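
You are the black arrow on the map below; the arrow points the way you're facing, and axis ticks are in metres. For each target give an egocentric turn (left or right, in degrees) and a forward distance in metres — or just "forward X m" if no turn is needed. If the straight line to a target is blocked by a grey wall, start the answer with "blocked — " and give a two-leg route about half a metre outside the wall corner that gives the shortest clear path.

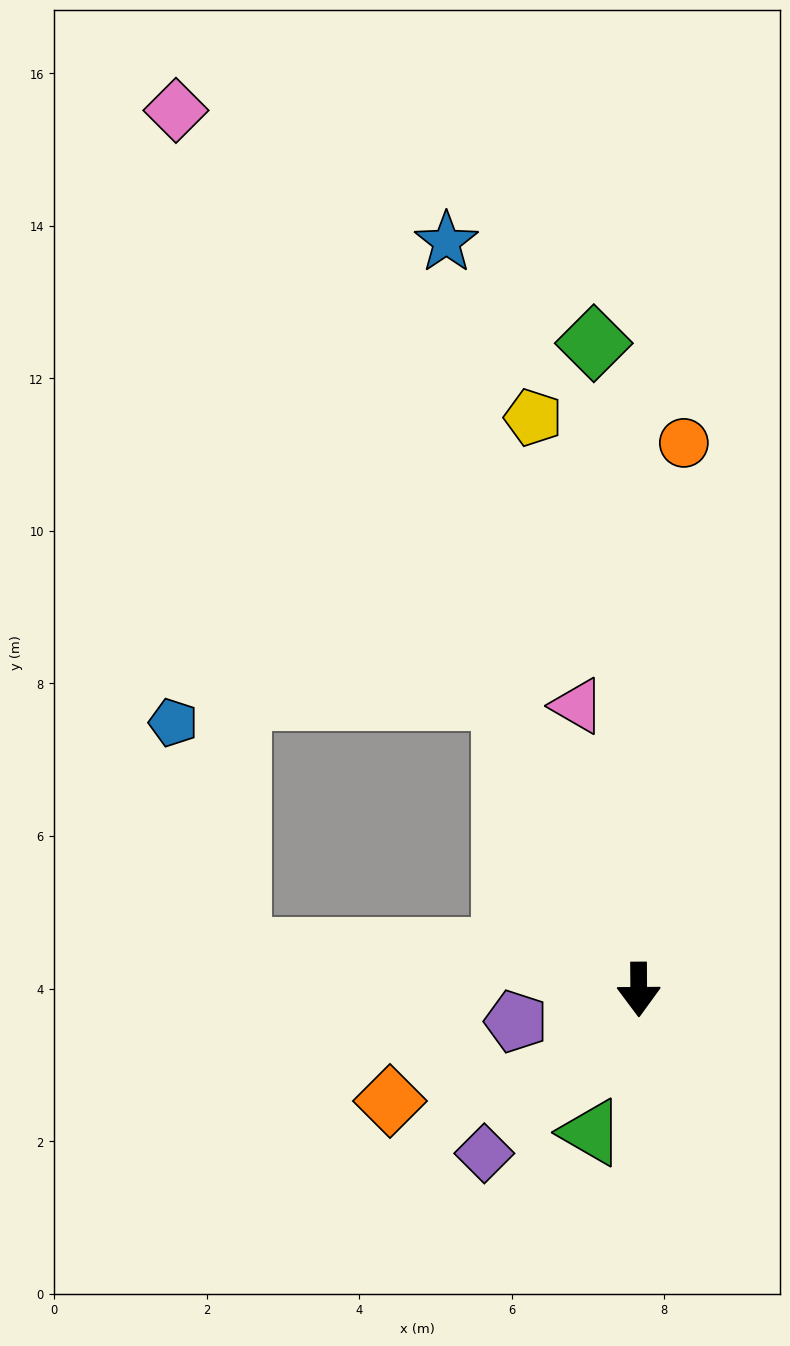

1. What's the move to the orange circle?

turn left 175°, forward 7.2 m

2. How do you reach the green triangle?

turn right 19°, forward 2.0 m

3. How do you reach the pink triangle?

turn right 168°, forward 3.8 m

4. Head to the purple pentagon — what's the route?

turn right 76°, forward 1.7 m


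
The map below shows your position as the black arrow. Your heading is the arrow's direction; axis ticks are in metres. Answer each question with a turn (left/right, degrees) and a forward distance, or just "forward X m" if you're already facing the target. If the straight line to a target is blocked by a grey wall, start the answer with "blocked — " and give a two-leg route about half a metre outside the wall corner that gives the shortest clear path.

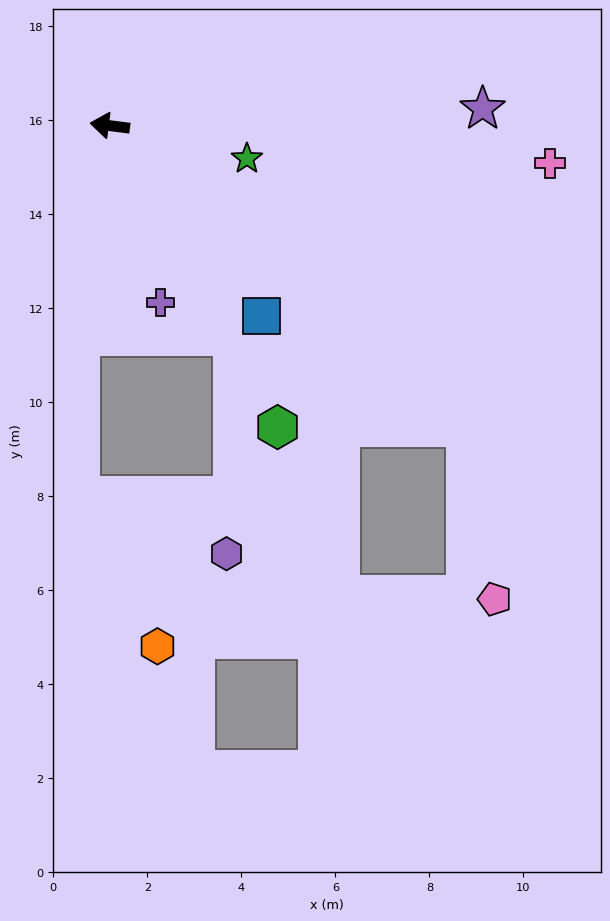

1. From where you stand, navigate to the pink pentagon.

blocked — turn left 147°, forward 9.9 m, then turn right 40°, forward 3.7 m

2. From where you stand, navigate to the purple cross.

turn left 113°, forward 3.9 m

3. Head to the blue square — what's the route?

turn left 136°, forward 5.2 m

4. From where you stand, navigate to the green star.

turn left 174°, forward 3.0 m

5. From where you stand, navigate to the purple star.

turn right 170°, forward 7.9 m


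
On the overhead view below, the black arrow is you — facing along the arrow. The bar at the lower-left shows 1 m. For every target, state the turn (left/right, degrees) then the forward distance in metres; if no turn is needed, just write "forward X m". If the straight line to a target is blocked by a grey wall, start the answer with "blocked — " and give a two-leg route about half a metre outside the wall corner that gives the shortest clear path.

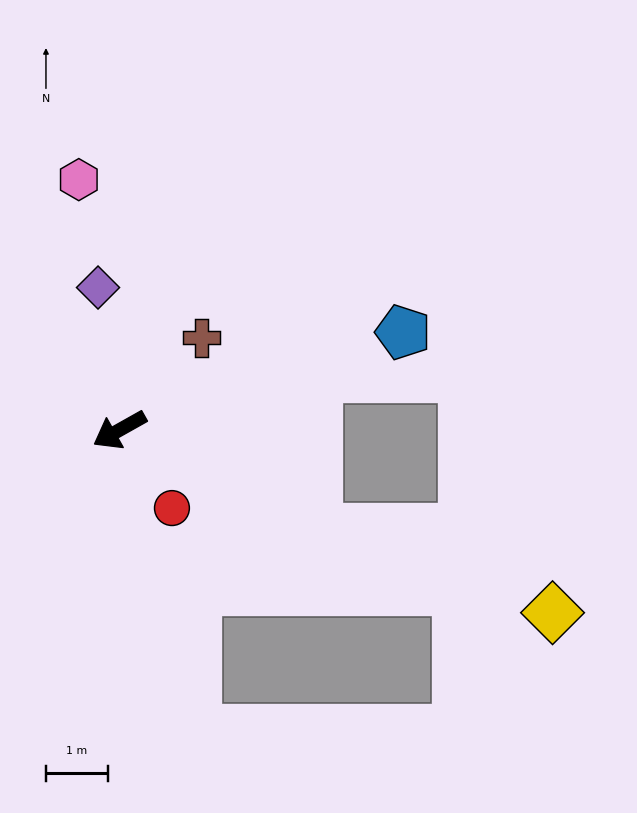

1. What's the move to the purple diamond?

turn right 111°, forward 2.3 m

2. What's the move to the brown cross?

turn right 161°, forward 2.0 m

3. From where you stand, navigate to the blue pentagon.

turn left 170°, forward 4.8 m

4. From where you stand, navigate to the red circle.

turn left 95°, forward 1.5 m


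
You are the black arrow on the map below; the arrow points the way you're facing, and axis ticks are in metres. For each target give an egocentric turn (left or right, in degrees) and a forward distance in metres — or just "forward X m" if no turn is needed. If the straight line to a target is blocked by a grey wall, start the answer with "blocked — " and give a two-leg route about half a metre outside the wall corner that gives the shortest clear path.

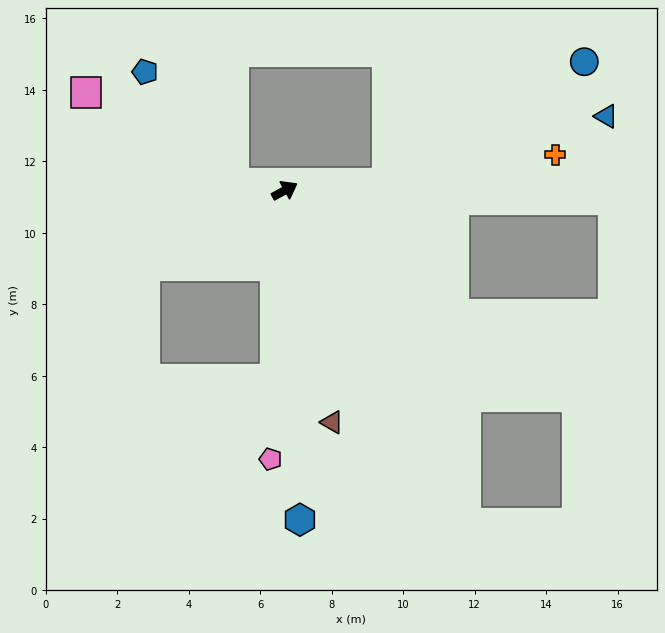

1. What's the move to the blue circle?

blocked — turn right 25°, forward 2.9 m, then turn left 28°, forward 6.5 m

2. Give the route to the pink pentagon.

turn right 122°, forward 7.5 m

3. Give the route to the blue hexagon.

turn right 116°, forward 9.2 m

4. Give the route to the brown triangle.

turn right 107°, forward 6.6 m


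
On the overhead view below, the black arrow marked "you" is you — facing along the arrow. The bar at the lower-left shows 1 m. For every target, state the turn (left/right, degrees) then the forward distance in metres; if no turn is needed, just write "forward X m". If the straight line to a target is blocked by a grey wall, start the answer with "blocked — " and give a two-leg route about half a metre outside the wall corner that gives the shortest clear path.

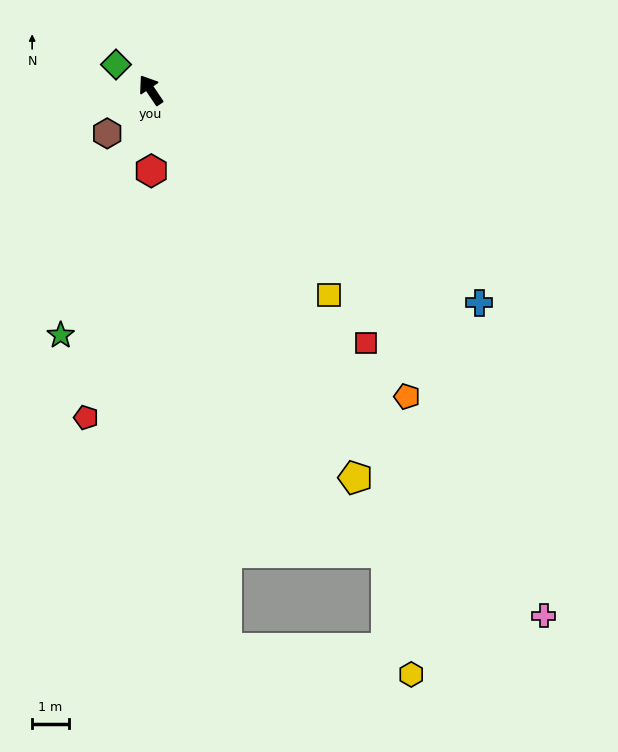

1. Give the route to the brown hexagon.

turn left 101°, forward 1.7 m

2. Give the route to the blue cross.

turn right 157°, forward 10.6 m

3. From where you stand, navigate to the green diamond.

turn left 20°, forward 1.2 m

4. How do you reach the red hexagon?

turn left 146°, forward 2.2 m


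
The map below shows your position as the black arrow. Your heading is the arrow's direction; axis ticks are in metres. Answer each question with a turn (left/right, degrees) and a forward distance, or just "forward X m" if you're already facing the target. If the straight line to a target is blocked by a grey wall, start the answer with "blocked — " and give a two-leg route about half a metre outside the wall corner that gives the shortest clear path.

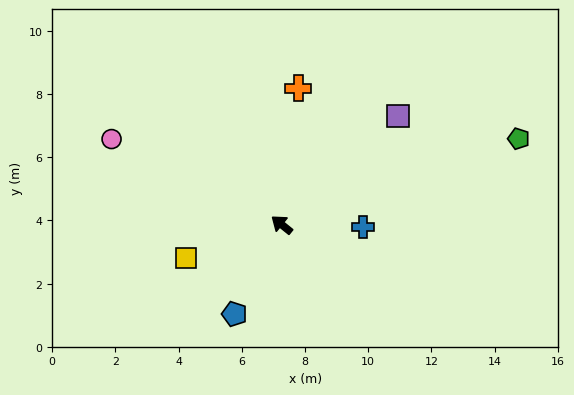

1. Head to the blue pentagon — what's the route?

turn left 101°, forward 3.2 m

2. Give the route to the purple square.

turn right 98°, forward 5.0 m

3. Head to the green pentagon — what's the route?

turn right 121°, forward 8.0 m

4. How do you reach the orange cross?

turn right 58°, forward 4.4 m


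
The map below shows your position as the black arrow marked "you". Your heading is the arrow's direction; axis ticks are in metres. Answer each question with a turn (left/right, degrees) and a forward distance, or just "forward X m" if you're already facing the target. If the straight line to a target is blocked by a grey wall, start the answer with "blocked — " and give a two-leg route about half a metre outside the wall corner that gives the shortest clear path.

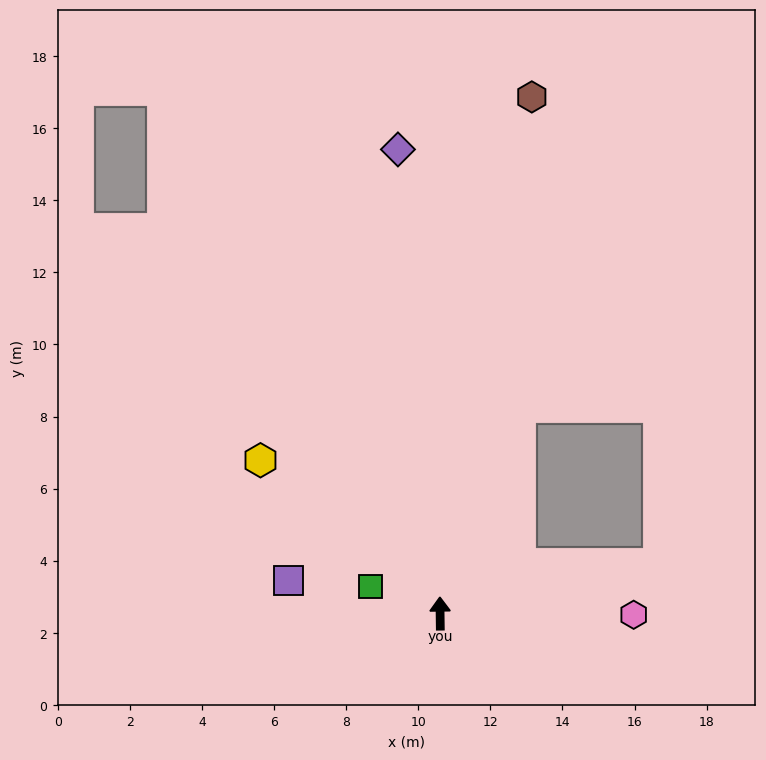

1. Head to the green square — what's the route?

turn left 68°, forward 2.1 m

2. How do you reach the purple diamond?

turn left 4°, forward 12.9 m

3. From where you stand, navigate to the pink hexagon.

turn right 91°, forward 5.4 m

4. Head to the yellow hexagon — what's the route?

turn left 49°, forward 6.6 m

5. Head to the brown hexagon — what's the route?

turn right 11°, forward 14.6 m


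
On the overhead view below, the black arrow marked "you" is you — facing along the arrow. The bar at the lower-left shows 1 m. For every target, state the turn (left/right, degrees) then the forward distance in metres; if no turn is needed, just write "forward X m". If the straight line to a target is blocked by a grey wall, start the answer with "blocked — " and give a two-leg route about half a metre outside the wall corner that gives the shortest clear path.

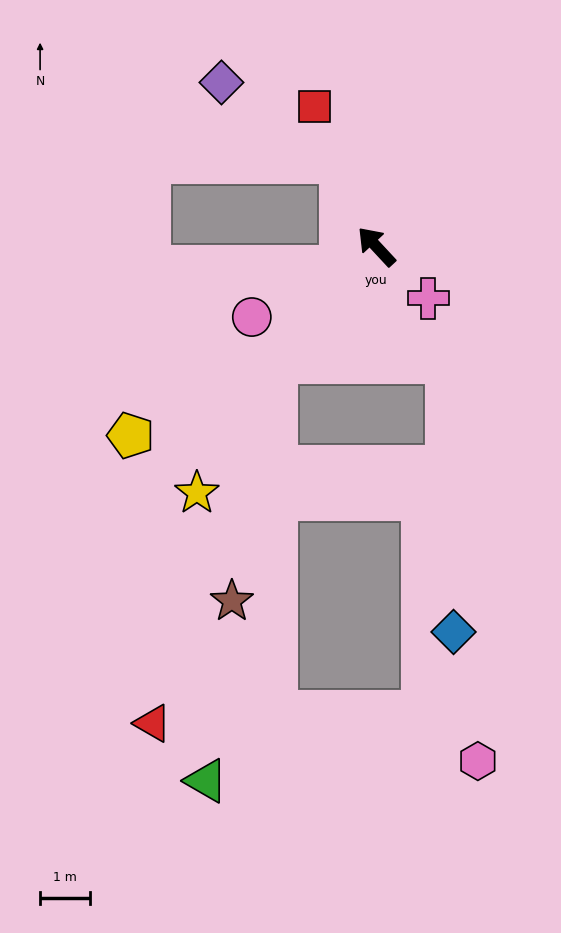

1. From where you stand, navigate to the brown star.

blocked — turn left 96°, forward 3.0 m, then turn left 31°, forward 4.8 m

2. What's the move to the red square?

turn right 19°, forward 3.0 m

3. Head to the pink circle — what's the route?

turn left 77°, forward 2.8 m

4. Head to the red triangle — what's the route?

blocked — turn left 96°, forward 3.0 m, then turn left 22°, forward 7.6 m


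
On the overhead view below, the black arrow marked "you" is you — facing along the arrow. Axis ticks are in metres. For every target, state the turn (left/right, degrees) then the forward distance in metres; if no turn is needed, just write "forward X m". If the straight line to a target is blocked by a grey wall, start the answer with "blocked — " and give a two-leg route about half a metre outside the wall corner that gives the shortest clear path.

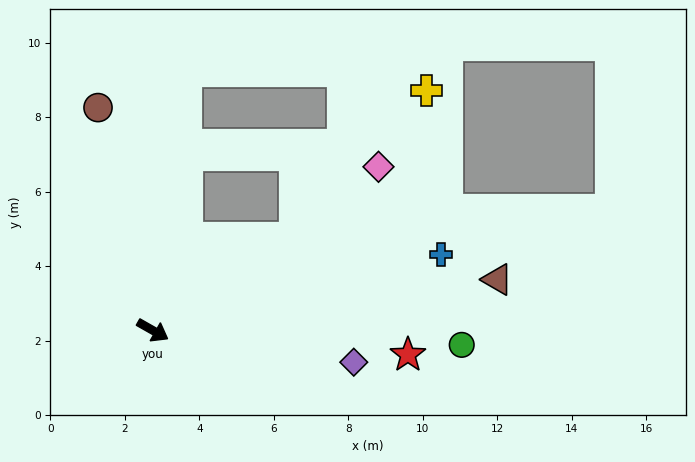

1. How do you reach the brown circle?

turn left 133°, forward 6.2 m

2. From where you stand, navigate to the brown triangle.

turn left 38°, forward 9.4 m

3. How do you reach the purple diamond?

turn left 21°, forward 5.5 m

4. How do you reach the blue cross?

turn left 44°, forward 8.0 m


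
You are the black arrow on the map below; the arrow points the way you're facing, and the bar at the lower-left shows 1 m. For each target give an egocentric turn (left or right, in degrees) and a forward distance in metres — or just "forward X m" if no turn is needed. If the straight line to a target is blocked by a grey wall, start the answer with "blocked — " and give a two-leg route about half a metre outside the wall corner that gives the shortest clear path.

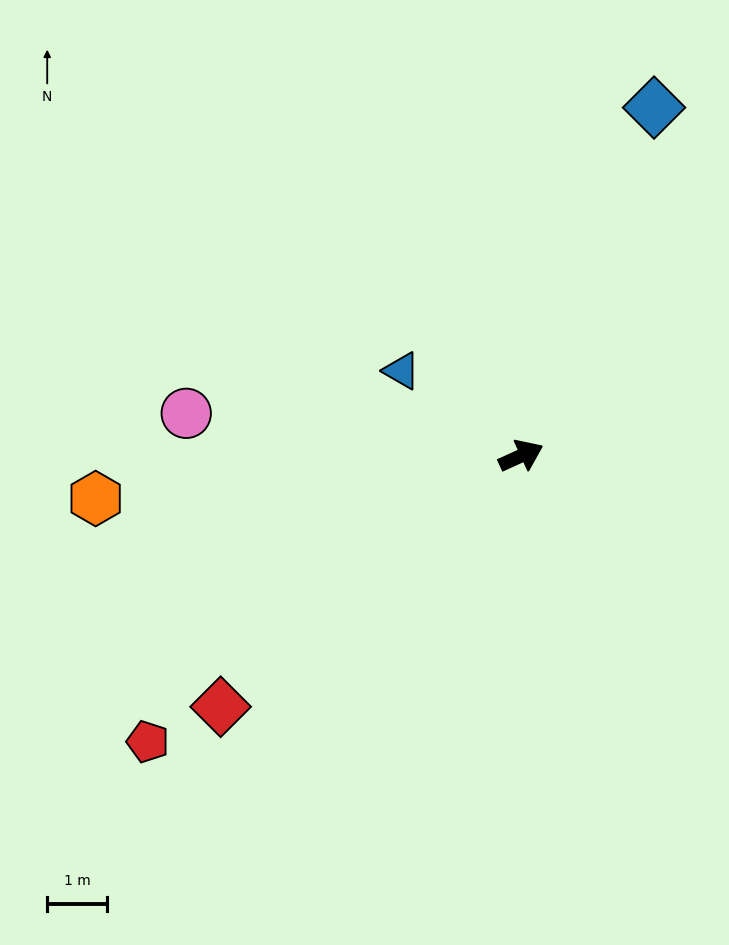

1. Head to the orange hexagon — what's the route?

turn left 161°, forward 7.1 m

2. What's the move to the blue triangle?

turn left 120°, forward 2.4 m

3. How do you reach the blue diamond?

turn left 45°, forward 6.2 m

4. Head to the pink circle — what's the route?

turn left 148°, forward 5.6 m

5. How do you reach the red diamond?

turn right 165°, forward 6.5 m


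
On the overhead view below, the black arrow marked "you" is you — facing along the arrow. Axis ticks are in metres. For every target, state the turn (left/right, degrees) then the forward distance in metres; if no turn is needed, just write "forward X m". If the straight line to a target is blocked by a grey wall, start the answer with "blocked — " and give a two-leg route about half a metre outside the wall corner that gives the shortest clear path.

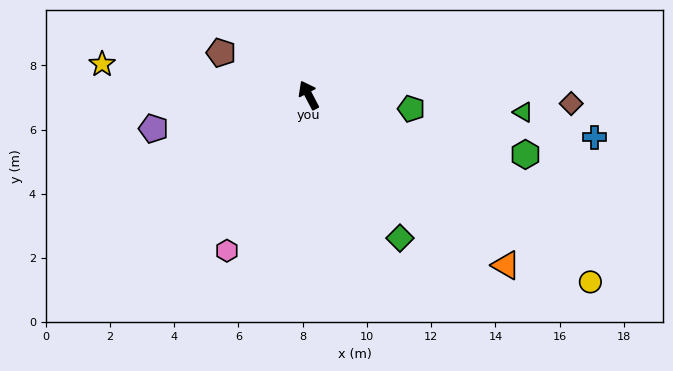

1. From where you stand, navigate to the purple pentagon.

turn left 75°, forward 4.9 m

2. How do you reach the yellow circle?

turn right 151°, forward 10.5 m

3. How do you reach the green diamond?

turn right 175°, forward 5.3 m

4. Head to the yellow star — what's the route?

turn left 54°, forward 6.5 m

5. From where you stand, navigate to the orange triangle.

turn right 158°, forward 8.1 m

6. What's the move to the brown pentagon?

turn left 37°, forward 3.0 m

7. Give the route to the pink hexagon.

turn left 125°, forward 5.5 m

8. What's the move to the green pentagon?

turn right 125°, forward 3.2 m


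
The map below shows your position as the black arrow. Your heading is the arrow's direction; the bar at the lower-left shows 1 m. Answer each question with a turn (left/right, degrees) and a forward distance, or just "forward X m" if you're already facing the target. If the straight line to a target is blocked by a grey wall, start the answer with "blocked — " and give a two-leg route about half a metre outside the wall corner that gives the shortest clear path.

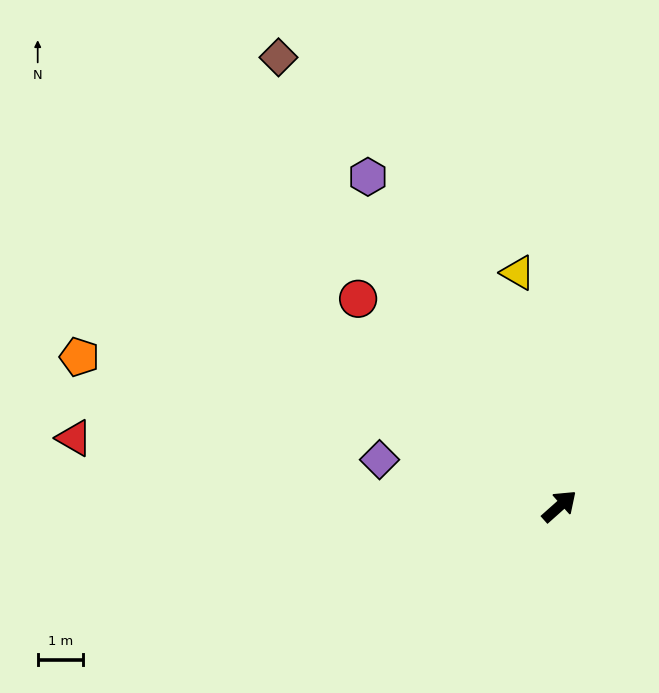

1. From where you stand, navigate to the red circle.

turn left 92°, forward 6.3 m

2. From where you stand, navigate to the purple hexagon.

turn left 78°, forward 8.4 m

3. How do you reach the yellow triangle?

turn left 58°, forward 5.2 m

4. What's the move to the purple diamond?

turn left 124°, forward 4.1 m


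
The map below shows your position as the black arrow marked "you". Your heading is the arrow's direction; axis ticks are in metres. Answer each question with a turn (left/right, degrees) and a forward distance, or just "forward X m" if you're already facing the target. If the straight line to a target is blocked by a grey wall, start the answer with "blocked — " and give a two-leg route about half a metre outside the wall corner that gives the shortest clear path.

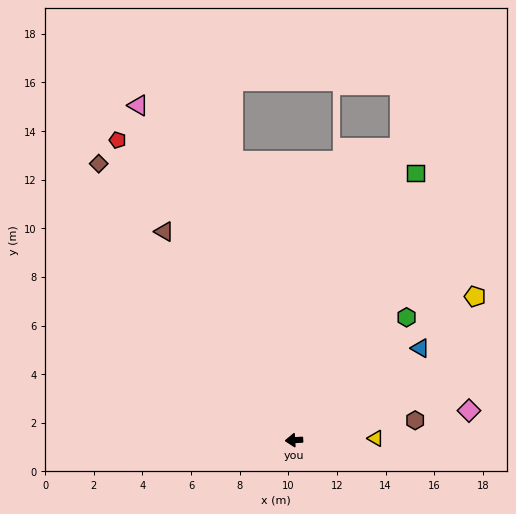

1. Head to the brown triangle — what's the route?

turn right 62°, forward 10.1 m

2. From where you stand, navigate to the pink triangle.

turn right 68°, forward 15.2 m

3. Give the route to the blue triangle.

turn right 147°, forward 6.4 m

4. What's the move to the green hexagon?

turn right 136°, forward 6.9 m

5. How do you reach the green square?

turn right 118°, forward 12.1 m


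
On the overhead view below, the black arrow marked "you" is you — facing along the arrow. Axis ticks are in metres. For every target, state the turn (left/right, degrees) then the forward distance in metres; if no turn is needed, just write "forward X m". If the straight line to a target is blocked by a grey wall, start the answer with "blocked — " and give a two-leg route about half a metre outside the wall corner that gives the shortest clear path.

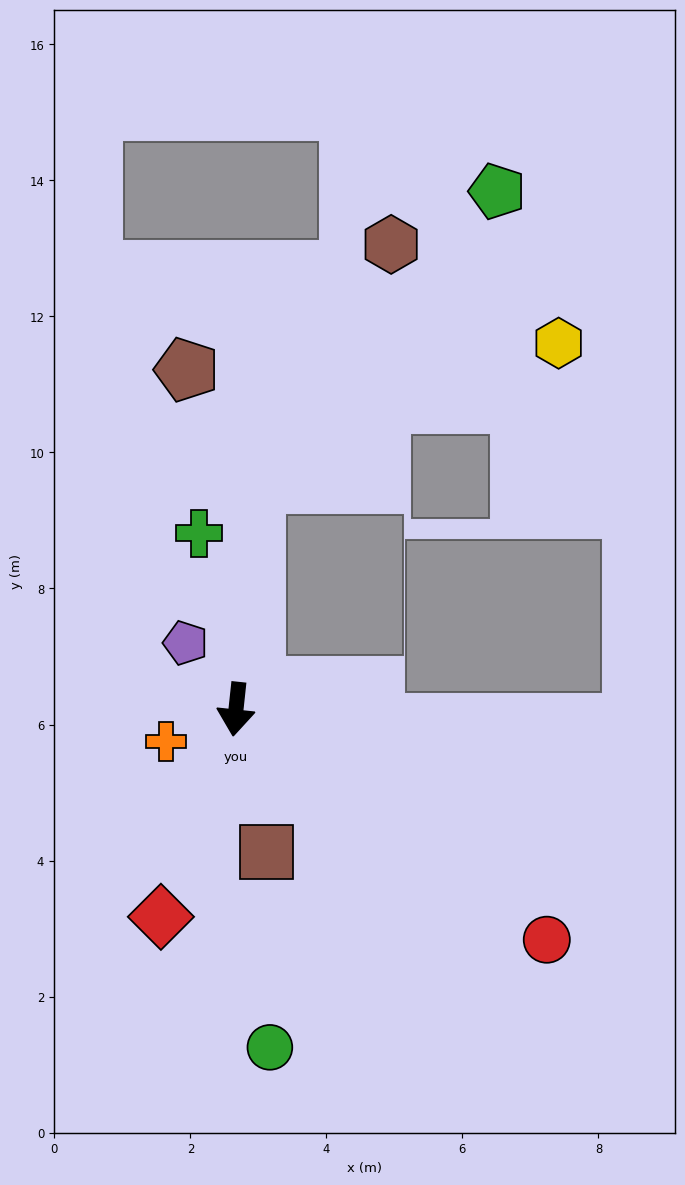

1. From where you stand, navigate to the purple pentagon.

turn right 137°, forward 1.2 m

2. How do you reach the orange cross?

turn right 59°, forward 1.1 m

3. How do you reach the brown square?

turn left 18°, forward 2.1 m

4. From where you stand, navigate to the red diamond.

turn right 14°, forward 3.2 m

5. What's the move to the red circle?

turn left 60°, forward 5.7 m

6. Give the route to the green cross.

turn right 162°, forward 2.6 m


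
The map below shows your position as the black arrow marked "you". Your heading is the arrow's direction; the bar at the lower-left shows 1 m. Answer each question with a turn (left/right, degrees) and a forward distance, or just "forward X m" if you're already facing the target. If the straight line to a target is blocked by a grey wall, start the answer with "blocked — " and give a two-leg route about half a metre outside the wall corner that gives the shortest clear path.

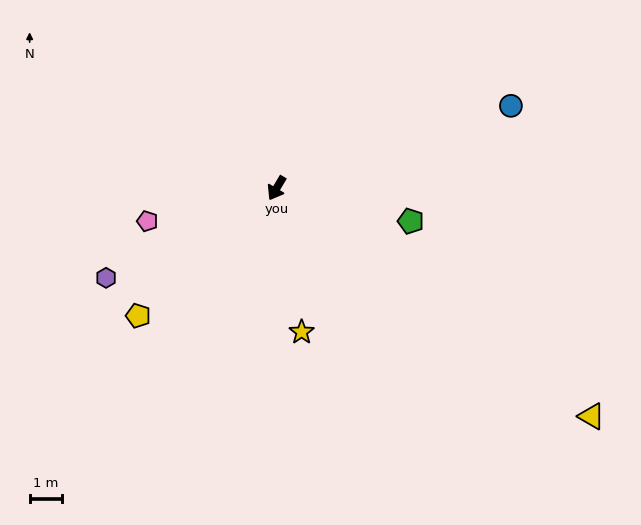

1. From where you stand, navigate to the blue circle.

turn left 140°, forward 7.8 m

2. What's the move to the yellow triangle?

turn left 85°, forward 12.2 m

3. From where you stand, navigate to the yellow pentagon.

turn right 17°, forward 5.9 m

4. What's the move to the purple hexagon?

turn right 32°, forward 6.0 m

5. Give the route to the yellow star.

turn left 41°, forward 4.6 m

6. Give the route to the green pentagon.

turn left 107°, forward 4.3 m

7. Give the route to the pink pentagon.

turn right 45°, forward 4.2 m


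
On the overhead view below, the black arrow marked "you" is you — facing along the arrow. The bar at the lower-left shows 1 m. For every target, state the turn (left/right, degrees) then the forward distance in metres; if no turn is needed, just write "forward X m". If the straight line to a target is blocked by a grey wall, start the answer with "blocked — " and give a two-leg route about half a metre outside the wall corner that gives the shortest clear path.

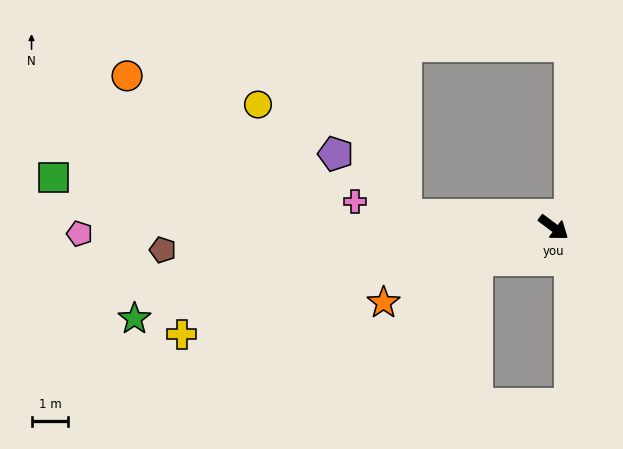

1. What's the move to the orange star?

turn right 119°, forward 5.0 m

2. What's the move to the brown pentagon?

turn right 140°, forward 10.6 m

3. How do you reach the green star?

turn right 131°, forward 11.6 m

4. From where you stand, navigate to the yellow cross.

turn right 127°, forward 10.5 m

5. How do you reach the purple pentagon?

blocked — turn right 148°, forward 4.0 m, then turn right 36°, forward 2.5 m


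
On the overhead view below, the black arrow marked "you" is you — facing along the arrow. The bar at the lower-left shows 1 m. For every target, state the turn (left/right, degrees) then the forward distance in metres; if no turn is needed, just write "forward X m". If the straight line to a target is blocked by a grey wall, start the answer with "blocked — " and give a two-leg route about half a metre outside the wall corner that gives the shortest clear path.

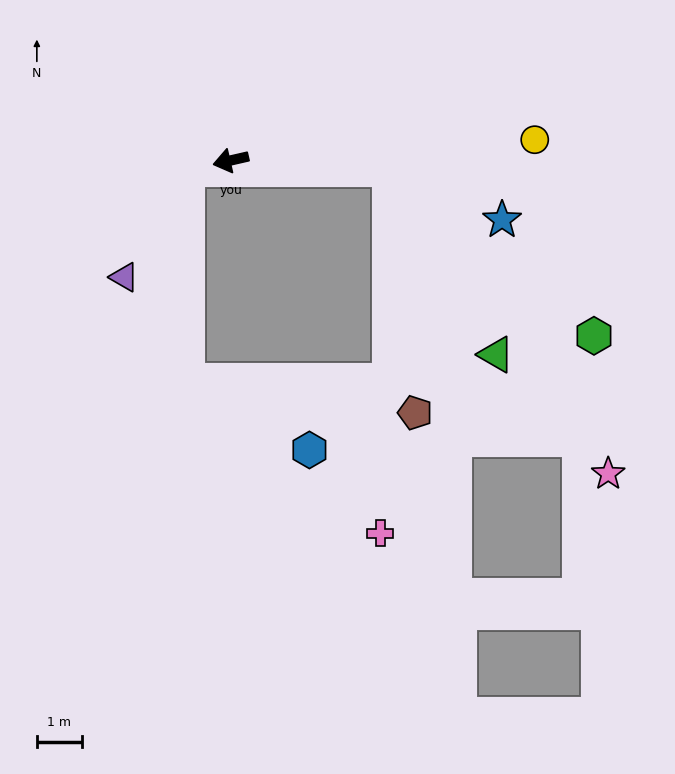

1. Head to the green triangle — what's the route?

blocked — turn left 164°, forward 3.6 m, then turn right 58°, forward 4.8 m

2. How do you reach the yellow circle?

turn left 171°, forward 6.8 m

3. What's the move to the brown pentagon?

blocked — turn left 164°, forward 3.6 m, then turn right 81°, forward 5.5 m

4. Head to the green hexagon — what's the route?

blocked — turn left 164°, forward 3.6 m, then turn right 37°, forward 5.9 m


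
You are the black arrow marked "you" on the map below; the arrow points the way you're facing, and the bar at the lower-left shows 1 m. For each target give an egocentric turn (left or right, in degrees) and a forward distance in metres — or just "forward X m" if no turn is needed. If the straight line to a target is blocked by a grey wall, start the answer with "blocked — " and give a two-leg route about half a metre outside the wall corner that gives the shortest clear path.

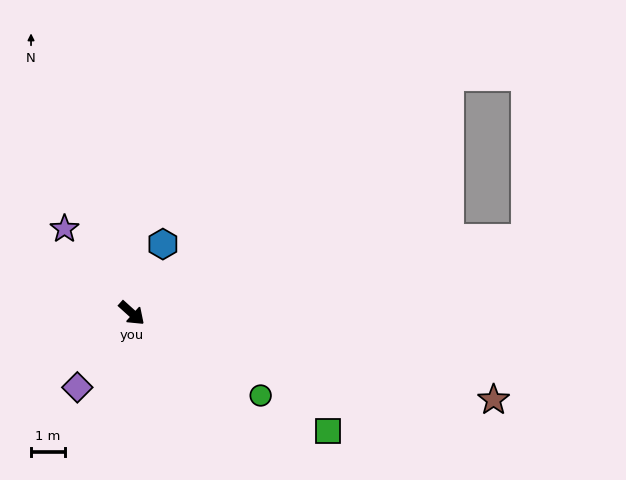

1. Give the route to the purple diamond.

turn right 84°, forward 2.7 m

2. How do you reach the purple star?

turn left 171°, forward 3.2 m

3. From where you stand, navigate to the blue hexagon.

turn left 108°, forward 2.2 m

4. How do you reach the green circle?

turn left 9°, forward 4.5 m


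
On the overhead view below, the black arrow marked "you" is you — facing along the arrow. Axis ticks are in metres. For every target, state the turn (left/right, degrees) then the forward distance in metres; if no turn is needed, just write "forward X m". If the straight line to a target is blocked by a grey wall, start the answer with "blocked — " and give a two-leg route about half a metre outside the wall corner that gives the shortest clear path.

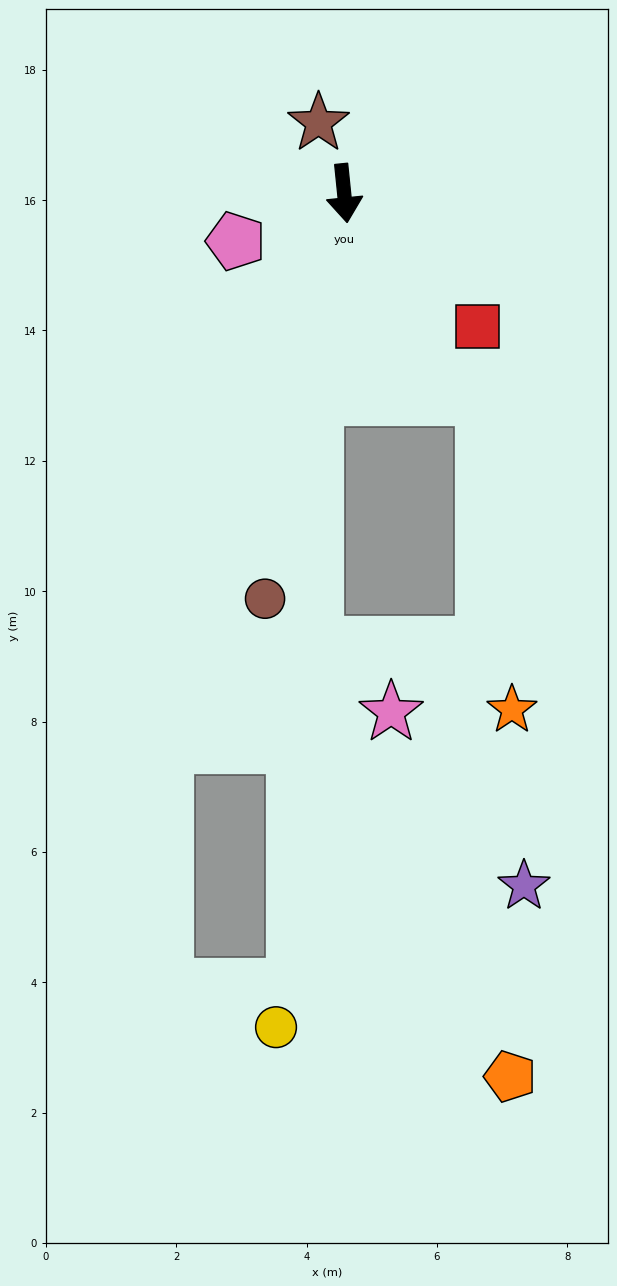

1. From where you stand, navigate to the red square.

turn left 39°, forward 2.9 m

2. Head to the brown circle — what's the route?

turn right 17°, forward 6.3 m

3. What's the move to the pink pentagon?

turn right 72°, forward 1.8 m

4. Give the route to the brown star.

turn right 166°, forward 1.2 m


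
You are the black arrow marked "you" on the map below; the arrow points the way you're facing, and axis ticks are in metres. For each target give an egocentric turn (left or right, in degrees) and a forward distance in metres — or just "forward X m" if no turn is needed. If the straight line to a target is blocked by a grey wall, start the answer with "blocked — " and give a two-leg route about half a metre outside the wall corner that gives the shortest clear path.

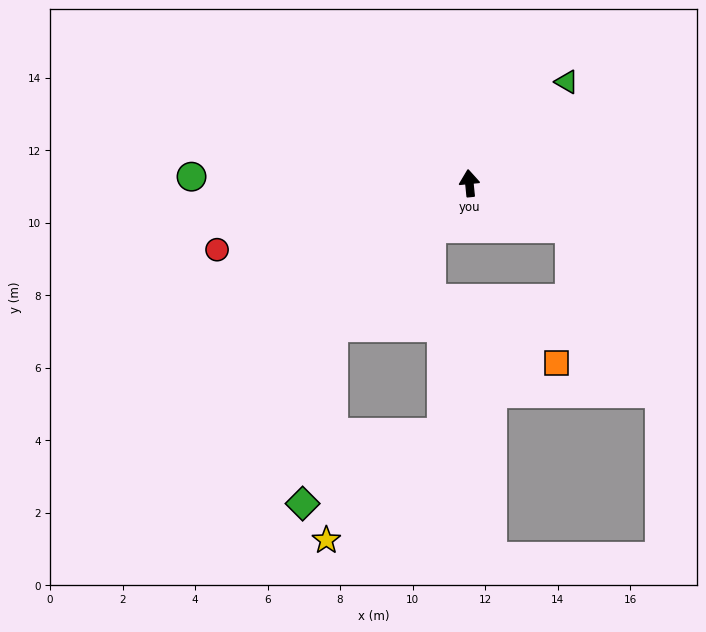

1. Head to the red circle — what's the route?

turn left 99°, forward 7.2 m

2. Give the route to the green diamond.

blocked — turn left 131°, forward 5.5 m, then turn left 34°, forward 4.9 m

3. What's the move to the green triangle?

turn right 50°, forward 3.9 m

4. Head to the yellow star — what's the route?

blocked — turn left 131°, forward 5.5 m, then turn left 42°, forward 5.9 m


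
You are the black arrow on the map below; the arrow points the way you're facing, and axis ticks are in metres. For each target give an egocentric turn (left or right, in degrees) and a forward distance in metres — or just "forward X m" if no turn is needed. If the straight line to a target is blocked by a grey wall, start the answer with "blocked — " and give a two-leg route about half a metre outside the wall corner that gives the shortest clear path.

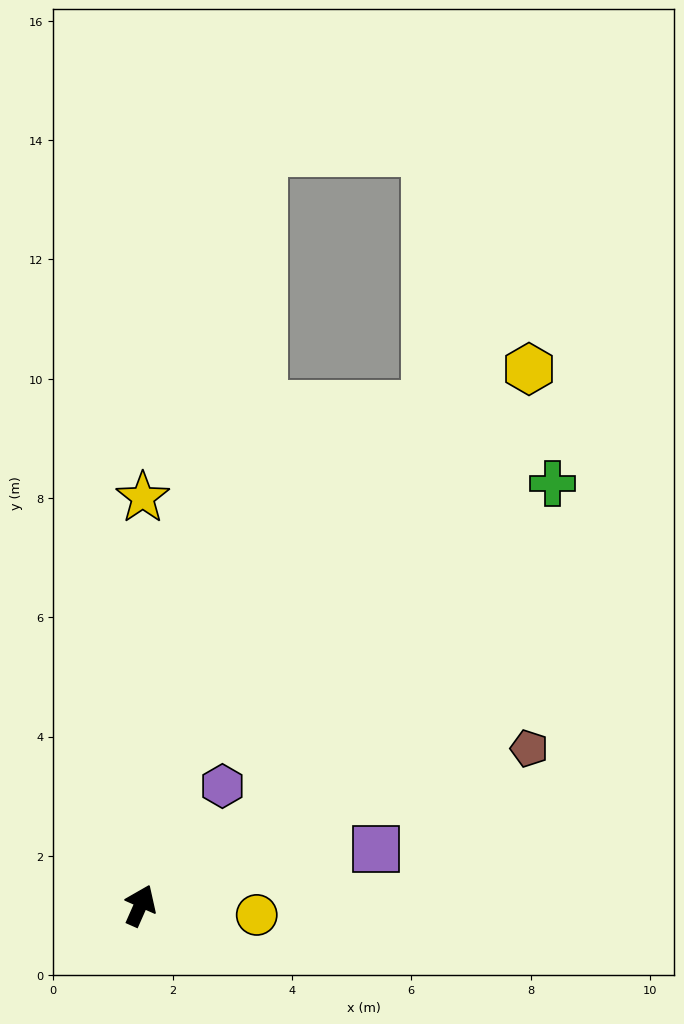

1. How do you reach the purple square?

turn right 53°, forward 4.1 m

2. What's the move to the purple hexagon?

turn right 11°, forward 2.4 m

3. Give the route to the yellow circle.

turn right 71°, forward 2.0 m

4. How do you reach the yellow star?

turn left 23°, forward 6.8 m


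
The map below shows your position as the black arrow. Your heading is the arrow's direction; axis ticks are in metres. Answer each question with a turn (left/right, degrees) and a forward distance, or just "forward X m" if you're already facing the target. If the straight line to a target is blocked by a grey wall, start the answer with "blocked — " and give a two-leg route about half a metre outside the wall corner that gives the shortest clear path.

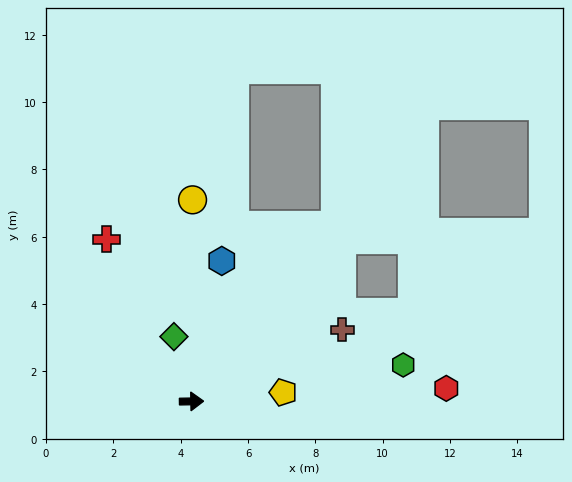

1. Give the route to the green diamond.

turn left 104°, forward 2.0 m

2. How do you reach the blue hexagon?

turn left 77°, forward 4.3 m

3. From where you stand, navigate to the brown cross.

turn left 24°, forward 5.0 m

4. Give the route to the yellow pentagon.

turn left 5°, forward 2.7 m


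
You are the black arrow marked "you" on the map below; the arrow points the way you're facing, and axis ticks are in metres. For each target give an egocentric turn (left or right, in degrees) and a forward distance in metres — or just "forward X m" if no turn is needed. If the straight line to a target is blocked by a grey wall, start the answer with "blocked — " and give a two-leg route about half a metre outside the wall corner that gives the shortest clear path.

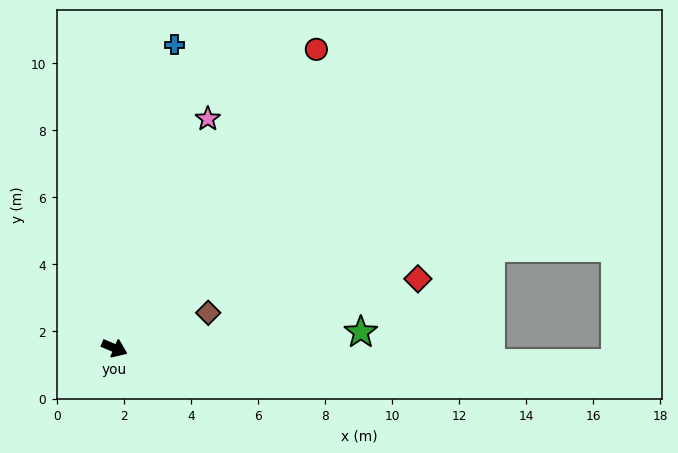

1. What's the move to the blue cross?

turn left 102°, forward 9.2 m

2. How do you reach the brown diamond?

turn left 44°, forward 3.0 m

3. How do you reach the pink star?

turn left 91°, forward 7.4 m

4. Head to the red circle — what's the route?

turn left 79°, forward 10.8 m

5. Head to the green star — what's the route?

turn left 27°, forward 7.4 m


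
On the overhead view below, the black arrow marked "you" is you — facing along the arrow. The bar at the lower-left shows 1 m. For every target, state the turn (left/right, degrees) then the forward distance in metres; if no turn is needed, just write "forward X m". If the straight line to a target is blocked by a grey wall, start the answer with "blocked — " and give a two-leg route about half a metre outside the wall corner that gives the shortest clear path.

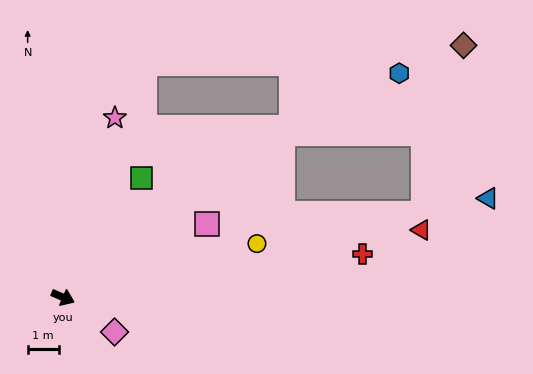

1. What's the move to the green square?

turn left 80°, forward 4.6 m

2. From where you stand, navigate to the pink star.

turn left 97°, forward 6.0 m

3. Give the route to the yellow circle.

turn left 39°, forward 6.5 m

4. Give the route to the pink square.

turn left 50°, forward 5.2 m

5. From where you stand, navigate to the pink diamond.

turn right 10°, forward 2.0 m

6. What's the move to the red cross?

turn left 32°, forward 9.7 m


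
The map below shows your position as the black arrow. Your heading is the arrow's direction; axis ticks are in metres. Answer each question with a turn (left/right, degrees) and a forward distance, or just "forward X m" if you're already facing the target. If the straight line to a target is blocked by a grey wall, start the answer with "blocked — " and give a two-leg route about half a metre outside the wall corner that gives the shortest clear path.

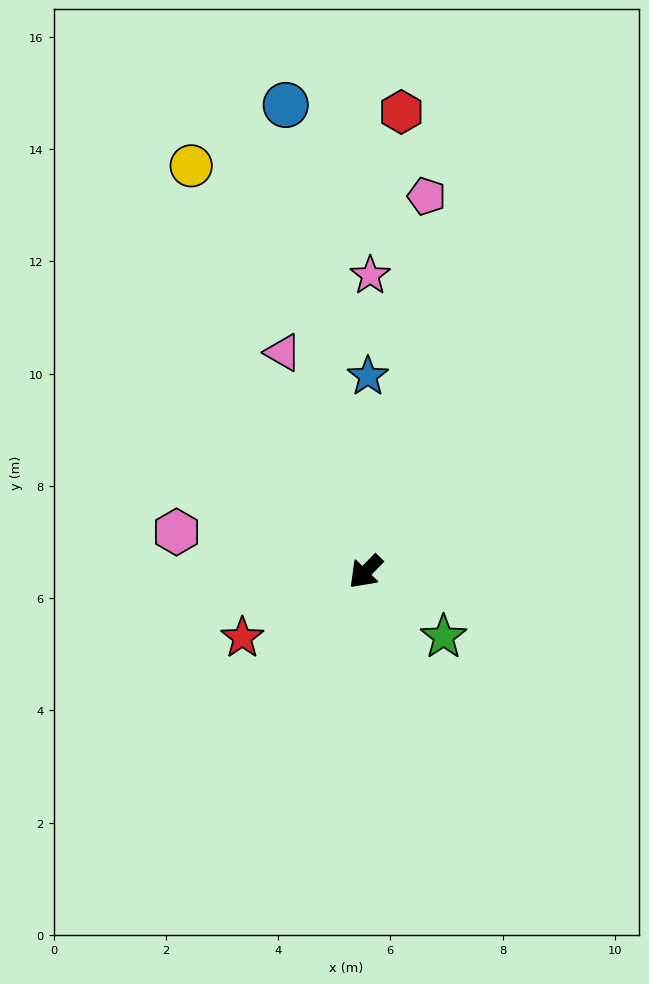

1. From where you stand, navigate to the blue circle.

turn right 126°, forward 8.4 m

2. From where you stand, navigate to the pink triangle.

turn right 115°, forward 4.2 m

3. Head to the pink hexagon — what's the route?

turn right 58°, forward 3.4 m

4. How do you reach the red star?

turn right 18°, forward 2.5 m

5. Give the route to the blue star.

turn right 136°, forward 3.5 m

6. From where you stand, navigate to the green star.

turn left 94°, forward 1.8 m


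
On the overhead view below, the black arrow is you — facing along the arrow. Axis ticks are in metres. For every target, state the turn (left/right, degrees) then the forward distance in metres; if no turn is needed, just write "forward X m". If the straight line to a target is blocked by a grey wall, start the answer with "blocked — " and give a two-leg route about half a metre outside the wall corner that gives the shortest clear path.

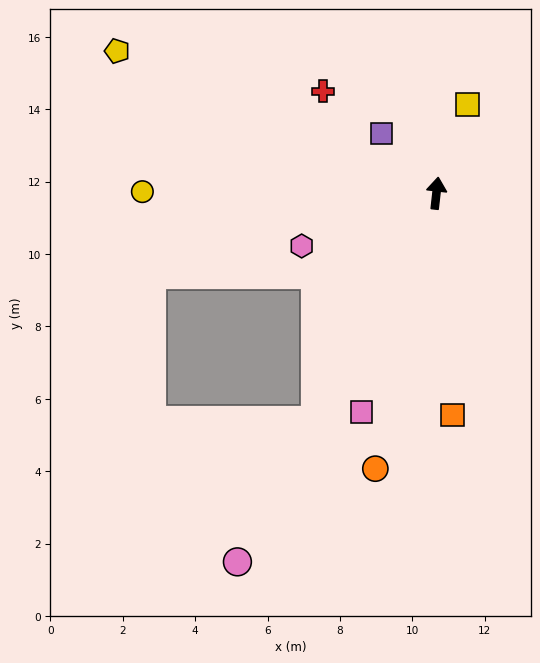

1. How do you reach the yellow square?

turn right 13°, forward 2.6 m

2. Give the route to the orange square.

turn right 169°, forward 6.2 m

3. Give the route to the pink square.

turn left 167°, forward 6.4 m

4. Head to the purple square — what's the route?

turn left 49°, forward 2.2 m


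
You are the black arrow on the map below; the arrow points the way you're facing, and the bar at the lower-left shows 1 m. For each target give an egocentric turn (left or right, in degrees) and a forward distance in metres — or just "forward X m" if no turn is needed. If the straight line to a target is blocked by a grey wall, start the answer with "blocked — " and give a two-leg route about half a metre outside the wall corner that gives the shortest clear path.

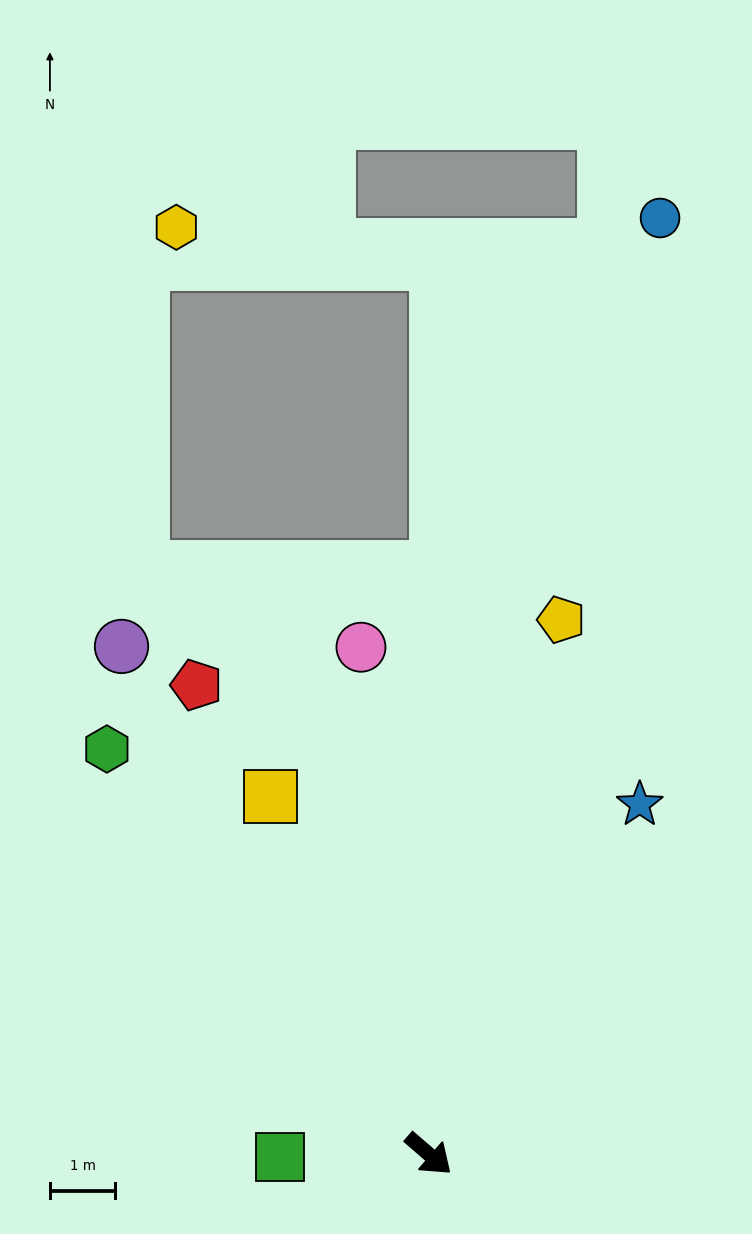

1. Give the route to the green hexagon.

turn left 169°, forward 7.9 m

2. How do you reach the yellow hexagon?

blocked — turn left 130°, forward 13.7 m, then turn left 83°, forward 4.0 m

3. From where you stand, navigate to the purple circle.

turn left 162°, forward 9.1 m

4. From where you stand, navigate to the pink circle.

turn left 138°, forward 7.9 m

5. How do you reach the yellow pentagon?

turn left 117°, forward 8.5 m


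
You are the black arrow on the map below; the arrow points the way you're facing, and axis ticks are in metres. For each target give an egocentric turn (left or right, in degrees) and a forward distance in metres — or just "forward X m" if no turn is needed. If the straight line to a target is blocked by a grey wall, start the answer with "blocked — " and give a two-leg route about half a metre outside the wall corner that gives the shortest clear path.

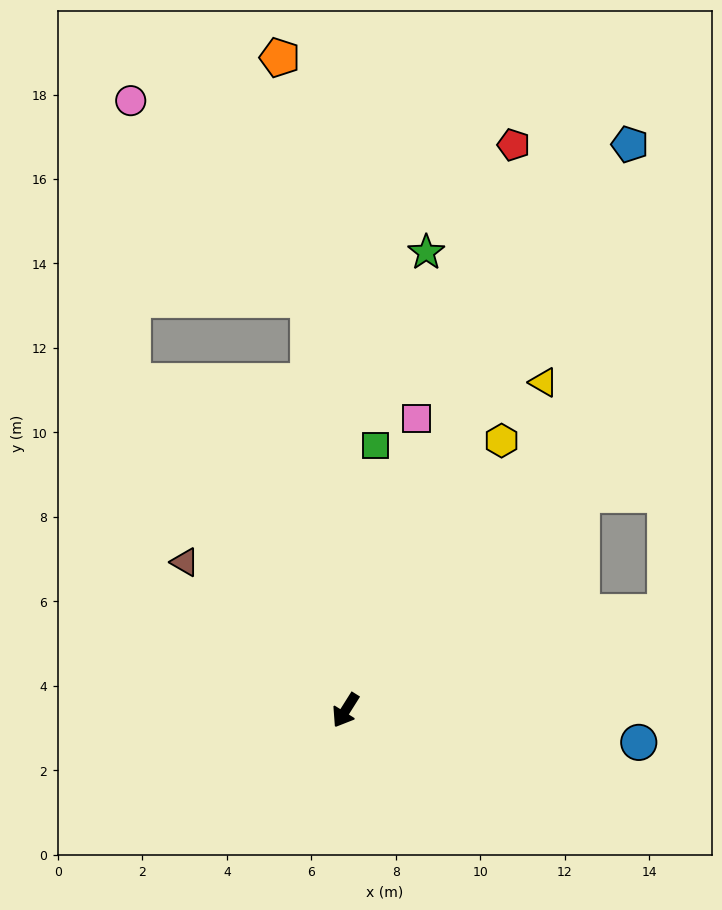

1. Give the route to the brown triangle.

turn right 100°, forward 5.2 m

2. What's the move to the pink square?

turn right 162°, forward 7.1 m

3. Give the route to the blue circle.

turn left 116°, forward 7.0 m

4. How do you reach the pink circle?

blocked — turn right 115°, forward 9.3 m, then turn right 32°, forward 6.6 m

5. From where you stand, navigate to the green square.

turn right 154°, forward 6.3 m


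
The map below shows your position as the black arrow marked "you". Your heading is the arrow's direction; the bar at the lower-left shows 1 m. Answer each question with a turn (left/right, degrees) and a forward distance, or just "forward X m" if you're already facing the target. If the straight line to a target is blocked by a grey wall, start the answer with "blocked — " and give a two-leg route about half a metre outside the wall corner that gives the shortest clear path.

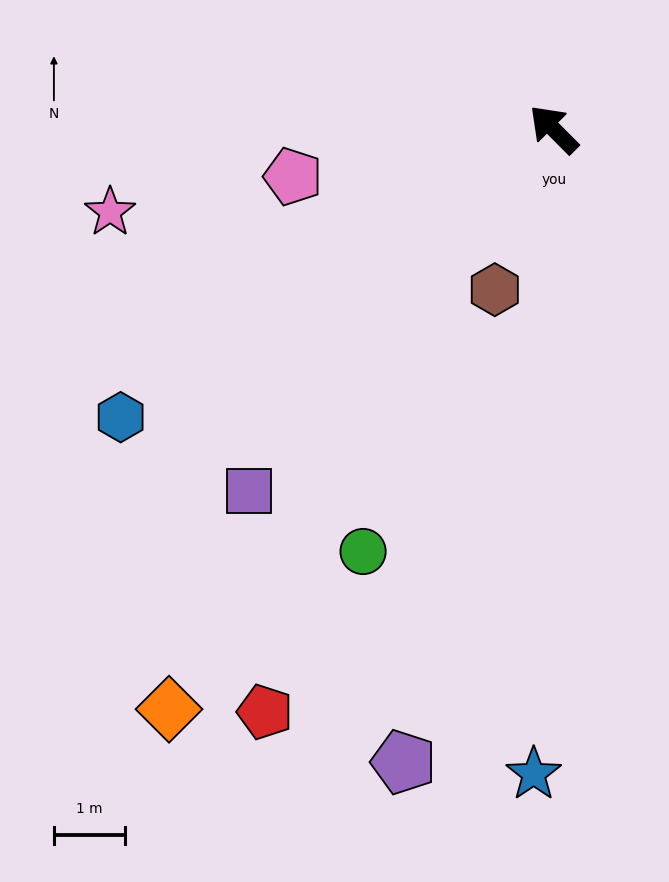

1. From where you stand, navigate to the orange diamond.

turn left 102°, forward 9.7 m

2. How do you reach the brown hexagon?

turn left 115°, forward 2.4 m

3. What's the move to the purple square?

turn left 95°, forward 6.6 m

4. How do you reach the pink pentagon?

turn left 55°, forward 3.7 m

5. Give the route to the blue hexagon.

turn left 79°, forward 7.3 m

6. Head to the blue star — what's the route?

turn left 133°, forward 9.0 m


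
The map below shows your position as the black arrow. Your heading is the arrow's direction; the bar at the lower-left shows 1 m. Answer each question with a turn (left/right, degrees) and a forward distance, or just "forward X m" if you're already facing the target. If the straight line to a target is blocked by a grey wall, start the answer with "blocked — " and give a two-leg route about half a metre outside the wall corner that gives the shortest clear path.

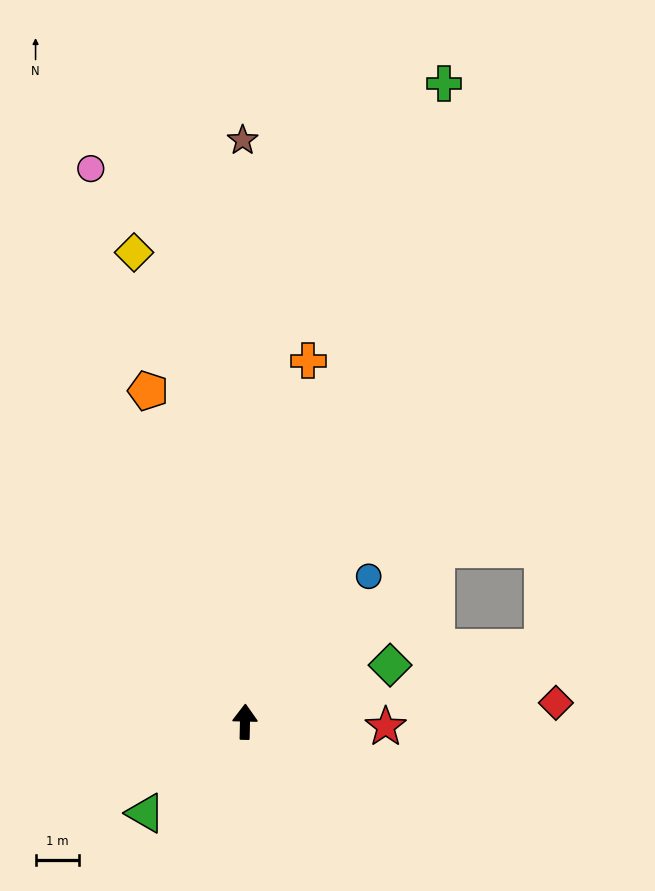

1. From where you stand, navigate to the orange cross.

turn right 9°, forward 8.4 m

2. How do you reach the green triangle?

turn left 134°, forward 3.1 m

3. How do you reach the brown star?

forward 13.3 m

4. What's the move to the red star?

turn right 91°, forward 3.2 m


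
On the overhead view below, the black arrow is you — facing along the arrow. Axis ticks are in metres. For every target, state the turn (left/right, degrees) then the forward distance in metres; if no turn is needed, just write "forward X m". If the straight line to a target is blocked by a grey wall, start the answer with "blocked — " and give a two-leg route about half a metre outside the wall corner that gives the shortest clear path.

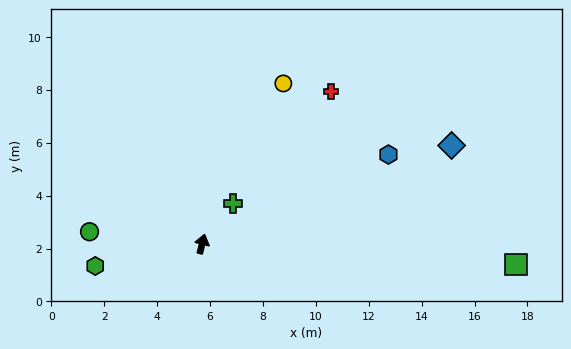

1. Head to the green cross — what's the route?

turn right 23°, forward 1.9 m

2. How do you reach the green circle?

turn left 98°, forward 4.3 m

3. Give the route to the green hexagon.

turn left 116°, forward 4.1 m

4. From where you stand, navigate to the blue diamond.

turn right 54°, forward 10.1 m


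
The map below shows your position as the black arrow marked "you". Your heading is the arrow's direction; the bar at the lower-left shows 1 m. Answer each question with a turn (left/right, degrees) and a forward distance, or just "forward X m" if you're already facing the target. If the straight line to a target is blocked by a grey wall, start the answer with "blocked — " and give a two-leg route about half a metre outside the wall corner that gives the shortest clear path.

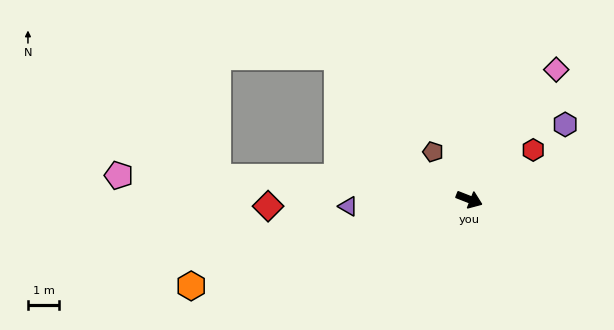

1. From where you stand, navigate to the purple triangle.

turn right 155°, forward 3.9 m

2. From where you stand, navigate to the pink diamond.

turn left 78°, forward 5.0 m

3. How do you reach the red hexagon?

turn left 59°, forward 2.6 m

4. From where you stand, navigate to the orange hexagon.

turn right 141°, forward 9.3 m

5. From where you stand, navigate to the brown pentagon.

turn left 149°, forward 1.9 m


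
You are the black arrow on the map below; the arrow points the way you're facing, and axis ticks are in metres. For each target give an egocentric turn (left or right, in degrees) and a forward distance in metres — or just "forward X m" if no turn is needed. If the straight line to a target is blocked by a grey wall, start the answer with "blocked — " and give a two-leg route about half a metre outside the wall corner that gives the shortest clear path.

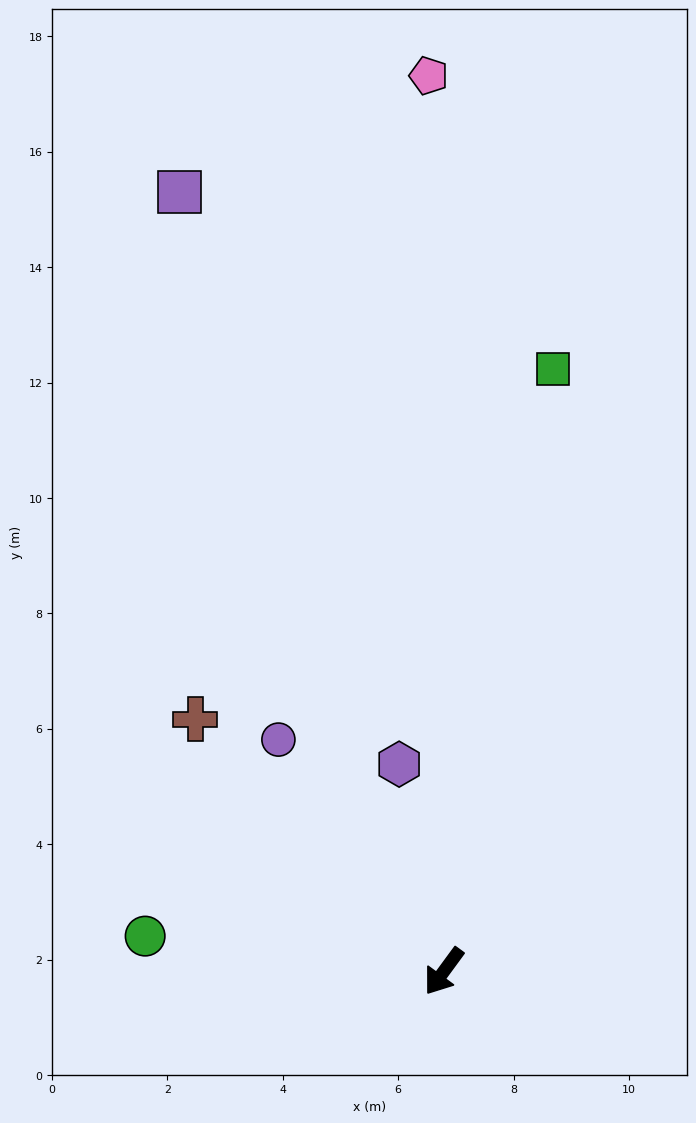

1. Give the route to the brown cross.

turn right 99°, forward 6.1 m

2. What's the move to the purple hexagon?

turn right 132°, forward 3.7 m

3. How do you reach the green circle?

turn right 60°, forward 5.2 m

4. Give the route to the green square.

turn right 154°, forward 10.6 m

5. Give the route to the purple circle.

turn right 108°, forward 4.9 m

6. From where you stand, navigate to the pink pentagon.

turn right 143°, forward 15.5 m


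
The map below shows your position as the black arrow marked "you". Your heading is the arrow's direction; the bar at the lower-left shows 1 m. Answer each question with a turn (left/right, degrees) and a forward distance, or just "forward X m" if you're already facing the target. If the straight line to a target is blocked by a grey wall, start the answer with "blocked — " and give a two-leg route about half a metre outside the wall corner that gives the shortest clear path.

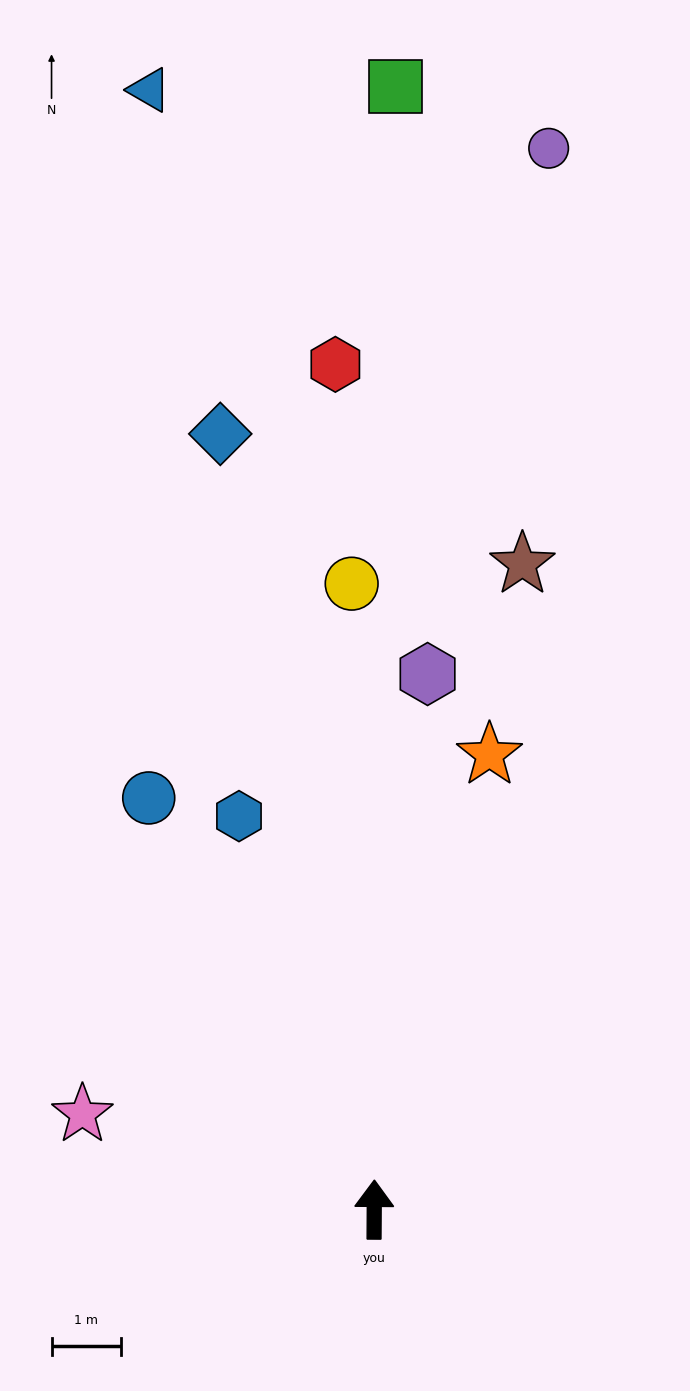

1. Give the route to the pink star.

turn left 72°, forward 4.4 m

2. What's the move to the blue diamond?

turn left 12°, forward 11.4 m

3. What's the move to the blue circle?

turn left 29°, forward 6.8 m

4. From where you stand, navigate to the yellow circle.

turn left 2°, forward 9.0 m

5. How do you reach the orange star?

turn right 14°, forward 6.8 m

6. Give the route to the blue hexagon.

turn left 19°, forward 6.0 m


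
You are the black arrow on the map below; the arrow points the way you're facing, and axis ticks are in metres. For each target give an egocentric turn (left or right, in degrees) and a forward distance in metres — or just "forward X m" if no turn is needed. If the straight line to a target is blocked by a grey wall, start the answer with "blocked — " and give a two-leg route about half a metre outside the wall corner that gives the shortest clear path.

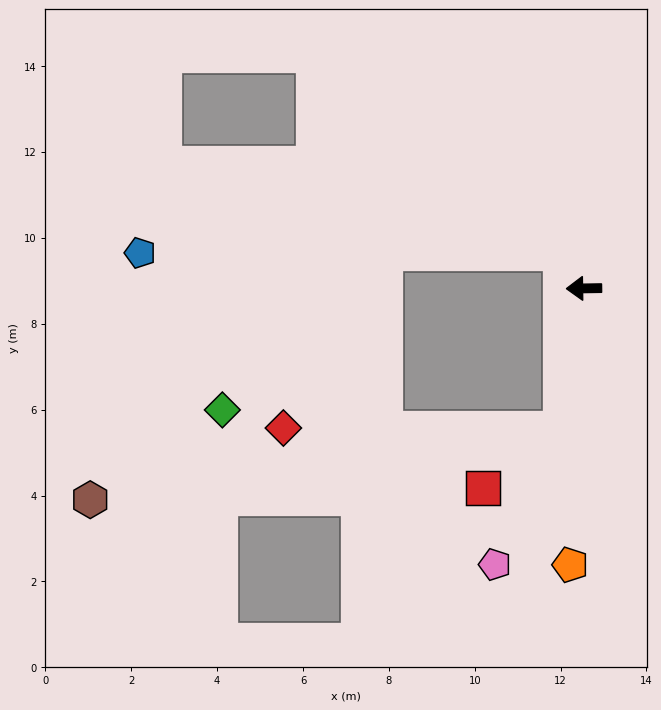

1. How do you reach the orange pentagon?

turn left 86°, forward 6.4 m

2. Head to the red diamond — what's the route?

blocked — turn left 80°, forward 3.3 m, then turn right 81°, forward 6.5 m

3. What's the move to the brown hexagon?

blocked — turn left 80°, forward 3.3 m, then turn right 72°, forward 11.1 m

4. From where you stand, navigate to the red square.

blocked — turn left 80°, forward 3.3 m, then turn right 44°, forward 2.3 m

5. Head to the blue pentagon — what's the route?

blocked — turn right 58°, forward 1.0 m, then turn left 57°, forward 9.8 m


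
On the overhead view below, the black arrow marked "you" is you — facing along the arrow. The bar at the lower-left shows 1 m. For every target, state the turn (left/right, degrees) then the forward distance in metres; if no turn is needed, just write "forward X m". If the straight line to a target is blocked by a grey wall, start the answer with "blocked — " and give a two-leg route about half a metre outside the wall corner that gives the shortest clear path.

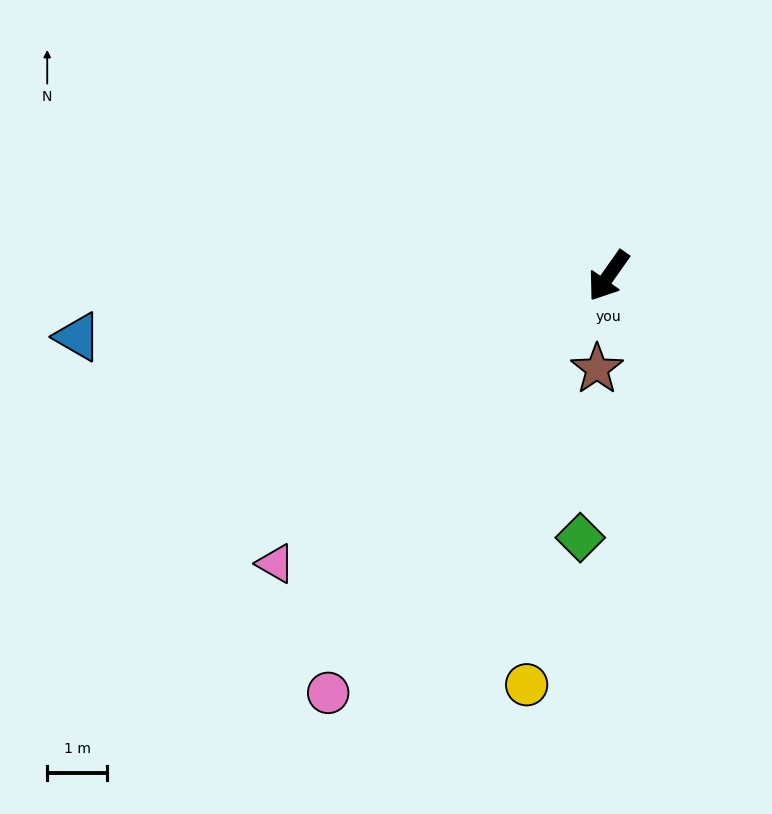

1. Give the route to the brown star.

turn left 28°, forward 1.6 m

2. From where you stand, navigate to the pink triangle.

turn right 14°, forward 7.3 m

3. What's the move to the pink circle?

forward 8.4 m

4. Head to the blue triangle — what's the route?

turn right 48°, forward 8.9 m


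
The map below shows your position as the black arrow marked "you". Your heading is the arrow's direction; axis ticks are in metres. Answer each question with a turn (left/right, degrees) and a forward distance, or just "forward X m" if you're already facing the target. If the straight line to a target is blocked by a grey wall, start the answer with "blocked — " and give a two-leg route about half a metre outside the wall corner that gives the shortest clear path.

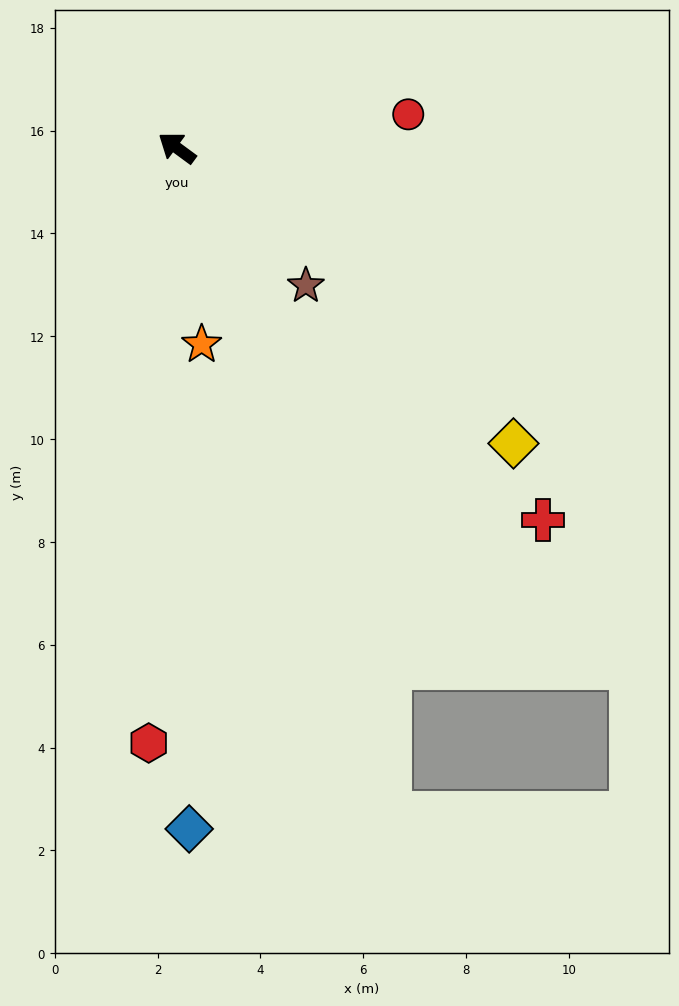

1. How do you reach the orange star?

turn left 134°, forward 3.9 m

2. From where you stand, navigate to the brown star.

turn left 169°, forward 3.7 m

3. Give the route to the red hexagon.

turn left 124°, forward 11.6 m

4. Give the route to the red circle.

turn right 135°, forward 4.5 m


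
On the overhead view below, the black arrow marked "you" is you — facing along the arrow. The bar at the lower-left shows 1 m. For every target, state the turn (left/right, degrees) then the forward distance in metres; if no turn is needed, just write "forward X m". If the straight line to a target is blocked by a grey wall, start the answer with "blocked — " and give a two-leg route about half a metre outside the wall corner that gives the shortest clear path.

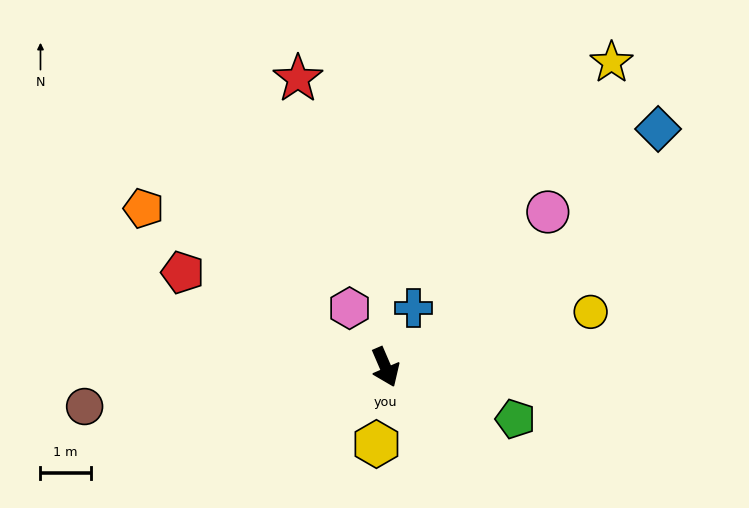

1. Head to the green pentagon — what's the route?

turn left 45°, forward 2.8 m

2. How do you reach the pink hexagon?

turn right 172°, forward 1.4 m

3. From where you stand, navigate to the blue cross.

turn left 131°, forward 1.3 m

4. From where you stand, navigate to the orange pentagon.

turn right 147°, forward 5.7 m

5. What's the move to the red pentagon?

turn right 138°, forward 4.4 m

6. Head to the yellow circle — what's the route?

turn left 82°, forward 4.2 m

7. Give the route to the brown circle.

turn right 106°, forward 6.0 m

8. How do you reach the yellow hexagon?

turn right 30°, forward 1.5 m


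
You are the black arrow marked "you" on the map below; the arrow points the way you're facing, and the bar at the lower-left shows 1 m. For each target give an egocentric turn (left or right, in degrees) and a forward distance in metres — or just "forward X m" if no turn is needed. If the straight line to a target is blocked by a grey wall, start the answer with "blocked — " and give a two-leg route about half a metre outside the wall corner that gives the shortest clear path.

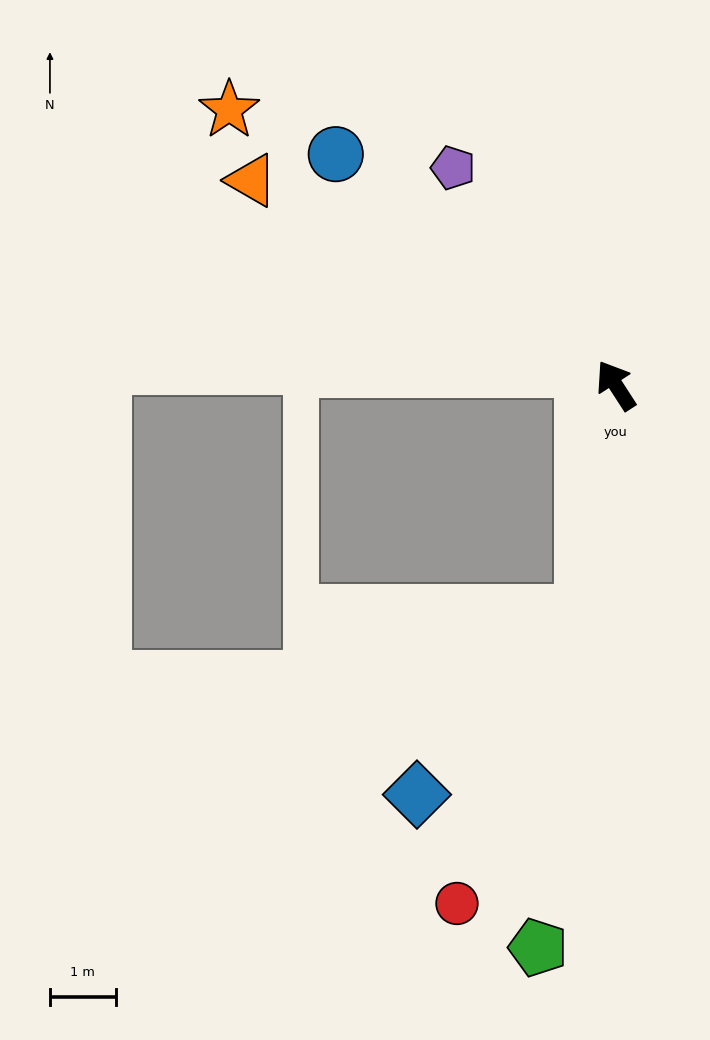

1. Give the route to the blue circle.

turn left 18°, forward 5.5 m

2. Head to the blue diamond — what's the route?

blocked — turn left 139°, forward 3.5 m, then turn right 34°, forward 3.7 m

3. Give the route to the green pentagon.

turn left 139°, forward 8.6 m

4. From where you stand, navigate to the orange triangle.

turn left 28°, forward 6.3 m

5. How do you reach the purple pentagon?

turn left 4°, forward 4.1 m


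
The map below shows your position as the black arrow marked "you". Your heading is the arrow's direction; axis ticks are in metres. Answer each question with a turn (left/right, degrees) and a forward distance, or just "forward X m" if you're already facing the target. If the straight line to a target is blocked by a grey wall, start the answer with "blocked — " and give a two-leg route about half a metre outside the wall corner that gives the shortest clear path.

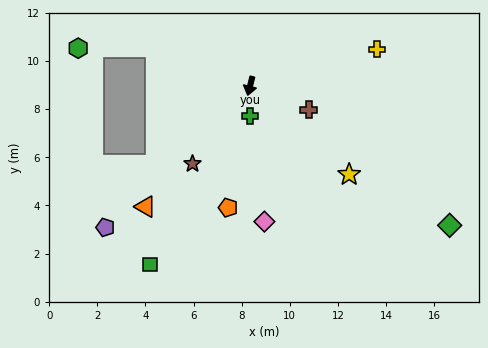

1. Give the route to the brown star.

turn right 22°, forward 4.0 m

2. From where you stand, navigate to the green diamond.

turn left 69°, forward 10.1 m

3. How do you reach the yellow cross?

turn left 120°, forward 5.5 m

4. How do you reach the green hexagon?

blocked — turn right 98°, forward 4.2 m, then turn left 22°, forward 3.2 m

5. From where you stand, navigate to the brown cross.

turn left 82°, forward 2.6 m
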